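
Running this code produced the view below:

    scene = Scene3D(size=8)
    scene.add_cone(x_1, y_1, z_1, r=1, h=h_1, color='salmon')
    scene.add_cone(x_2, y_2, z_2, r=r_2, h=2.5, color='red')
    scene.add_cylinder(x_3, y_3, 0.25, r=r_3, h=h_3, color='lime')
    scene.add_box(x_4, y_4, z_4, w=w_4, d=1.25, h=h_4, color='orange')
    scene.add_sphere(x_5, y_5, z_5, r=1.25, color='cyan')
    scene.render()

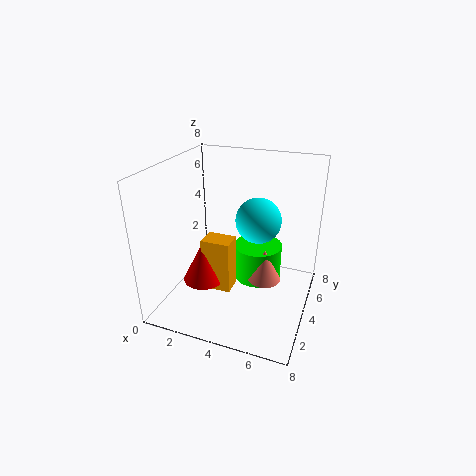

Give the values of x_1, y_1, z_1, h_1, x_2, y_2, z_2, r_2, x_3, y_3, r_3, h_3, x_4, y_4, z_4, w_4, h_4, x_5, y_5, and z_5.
x_1 = 5.25
y_1 = 5.25
z_1 = 0.75
h_1 = 2
x_2 = 1.75
y_2 = 4
z_2 = 0.75
r_2 = 1.25
x_3 = 4.5
y_3 = 6.25
r_3 = 1.5
h_3 = 2.25
x_4 = 1.75
y_4 = 3.75
z_4 = 0.25
w_4 = 1.75
h_4 = 3.25
x_5 = 5
y_5 = 4.5
z_5 = 5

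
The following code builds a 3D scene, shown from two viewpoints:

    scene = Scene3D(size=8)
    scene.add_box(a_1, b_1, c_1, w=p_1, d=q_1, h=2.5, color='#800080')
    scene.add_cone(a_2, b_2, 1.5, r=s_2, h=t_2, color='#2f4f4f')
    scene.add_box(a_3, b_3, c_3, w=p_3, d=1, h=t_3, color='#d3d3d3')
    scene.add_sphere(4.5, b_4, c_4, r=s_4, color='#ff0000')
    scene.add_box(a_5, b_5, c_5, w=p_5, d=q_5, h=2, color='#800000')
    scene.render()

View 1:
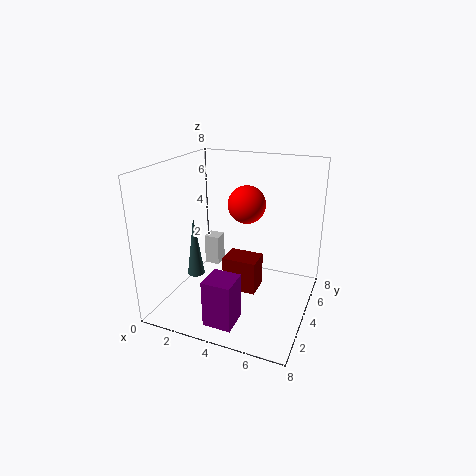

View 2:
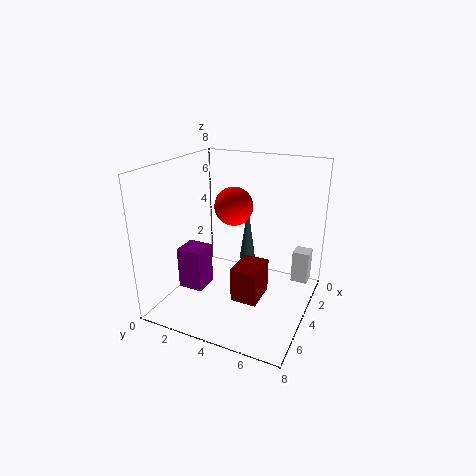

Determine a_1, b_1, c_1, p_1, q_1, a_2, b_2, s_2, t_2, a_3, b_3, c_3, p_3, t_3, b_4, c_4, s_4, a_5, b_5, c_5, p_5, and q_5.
a_1 = 3.5
b_1 = 0.5
c_1 = 0.5
p_1 = 1.5
q_1 = 1.5
a_2 = 1.5
b_2 = 3.5
s_2 = 0.5
t_2 = 3.5
a_3 = 0.5
b_3 = 6.5
c_3 = 0.5
p_3 = 1
t_3 = 2
b_4 = 4
c_4 = 6
s_4 = 1
a_5 = 3
b_5 = 4
c_5 = 0.5
p_5 = 2
q_5 = 1.5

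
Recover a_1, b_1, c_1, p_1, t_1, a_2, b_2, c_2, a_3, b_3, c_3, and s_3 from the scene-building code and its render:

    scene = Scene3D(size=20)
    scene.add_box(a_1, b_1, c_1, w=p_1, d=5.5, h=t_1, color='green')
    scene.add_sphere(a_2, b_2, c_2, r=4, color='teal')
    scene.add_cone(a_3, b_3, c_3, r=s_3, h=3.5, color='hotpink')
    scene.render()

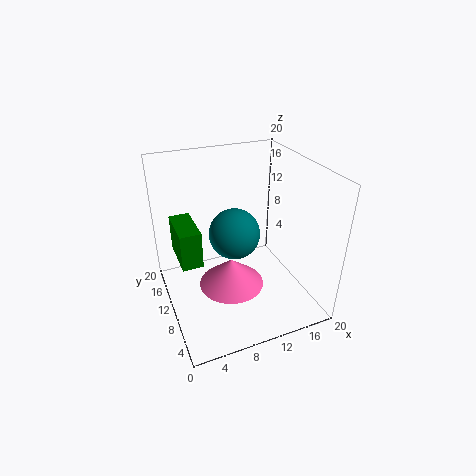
a_1 = 1, b_1 = 5, c_1 = 10.5, p_1 = 2.5, t_1 = 4.5, a_2 = 11.5, b_2 = 15, c_2 = 7.5, a_3 = 7, b_3 = 5, c_3 = 7, s_3 = 4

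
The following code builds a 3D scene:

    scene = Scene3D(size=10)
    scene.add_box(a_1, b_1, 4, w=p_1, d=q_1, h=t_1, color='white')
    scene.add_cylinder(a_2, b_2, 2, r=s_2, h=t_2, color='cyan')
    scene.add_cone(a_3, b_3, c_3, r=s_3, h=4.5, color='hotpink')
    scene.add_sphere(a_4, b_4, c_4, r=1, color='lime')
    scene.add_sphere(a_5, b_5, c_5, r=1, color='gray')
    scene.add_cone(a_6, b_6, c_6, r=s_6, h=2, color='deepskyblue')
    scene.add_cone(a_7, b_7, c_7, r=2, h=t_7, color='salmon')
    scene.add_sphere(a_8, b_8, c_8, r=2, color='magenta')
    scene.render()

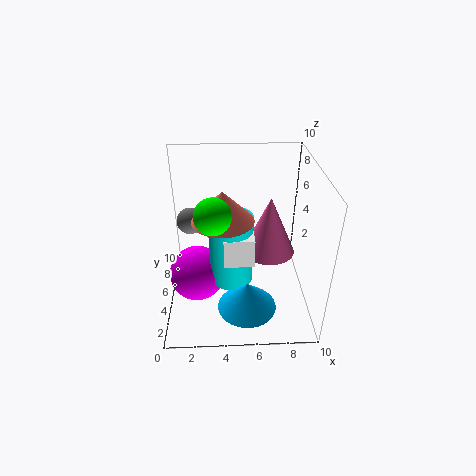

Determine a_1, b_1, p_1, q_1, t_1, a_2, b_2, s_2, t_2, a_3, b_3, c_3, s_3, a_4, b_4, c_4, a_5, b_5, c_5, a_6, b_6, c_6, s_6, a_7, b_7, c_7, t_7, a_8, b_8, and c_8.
a_1 = 4; b_1 = 3; p_1 = 2; q_1 = 2; t_1 = 2; a_2 = 4.5; b_2 = 4.5; s_2 = 1.5; t_2 = 5; a_3 = 7.5; b_3 = 7; c_3 = 2.5; s_3 = 2; a_4 = 3.5; b_4 = 1; c_4 = 9; a_5 = 1.5; b_5 = 7.5; c_5 = 5; a_6 = 5.5; b_6 = 2.5; c_6 = 1; s_6 = 2; a_7 = 4; b_7 = 4; c_7 = 7; t_7 = 2; a_8 = 2; b_8 = 5; c_8 = 2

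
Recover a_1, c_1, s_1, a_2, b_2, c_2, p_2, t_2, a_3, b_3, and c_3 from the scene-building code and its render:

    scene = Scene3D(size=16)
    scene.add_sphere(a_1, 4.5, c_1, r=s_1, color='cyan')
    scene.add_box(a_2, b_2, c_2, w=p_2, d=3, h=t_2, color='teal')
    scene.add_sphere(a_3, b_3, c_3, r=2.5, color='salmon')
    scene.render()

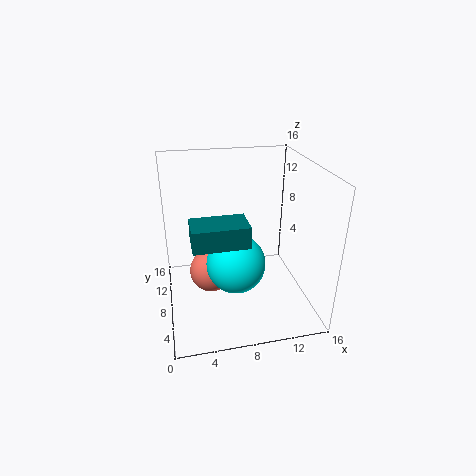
a_1 = 7, c_1 = 7, s_1 = 3, a_2 = 2.5, b_2 = 0.5, c_2 = 11, p_2 = 5, t_2 = 2, a_3 = 5, b_3 = 9, c_3 = 3.5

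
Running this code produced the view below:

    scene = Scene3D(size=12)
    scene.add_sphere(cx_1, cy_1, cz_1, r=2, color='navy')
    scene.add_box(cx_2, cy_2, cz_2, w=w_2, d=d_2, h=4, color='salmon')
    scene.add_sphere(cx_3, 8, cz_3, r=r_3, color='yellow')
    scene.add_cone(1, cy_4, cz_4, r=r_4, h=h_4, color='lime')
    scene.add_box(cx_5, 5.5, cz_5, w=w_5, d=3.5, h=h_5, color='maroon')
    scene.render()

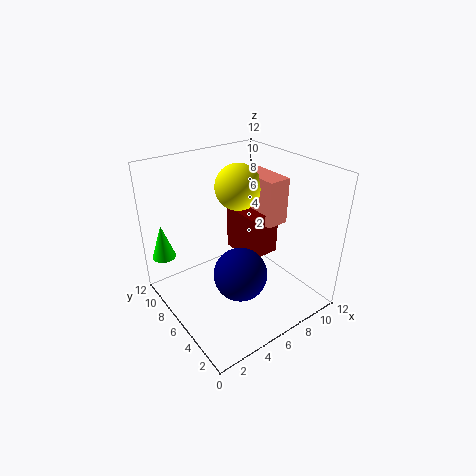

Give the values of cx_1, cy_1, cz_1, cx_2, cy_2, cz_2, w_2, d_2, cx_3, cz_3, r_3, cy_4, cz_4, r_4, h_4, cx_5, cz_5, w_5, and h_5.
cx_1 = 4, cy_1 = 3, cz_1 = 5, cx_2 = 8.5, cy_2 = 5, cz_2 = 6.5, w_2 = 2, d_2 = 4, cx_3 = 7.5, cz_3 = 9.5, r_3 = 2, cy_4 = 10, cz_4 = 4, r_4 = 1, h_4 = 3, cx_5 = 7, cz_5 = 3.5, w_5 = 3, h_5 = 4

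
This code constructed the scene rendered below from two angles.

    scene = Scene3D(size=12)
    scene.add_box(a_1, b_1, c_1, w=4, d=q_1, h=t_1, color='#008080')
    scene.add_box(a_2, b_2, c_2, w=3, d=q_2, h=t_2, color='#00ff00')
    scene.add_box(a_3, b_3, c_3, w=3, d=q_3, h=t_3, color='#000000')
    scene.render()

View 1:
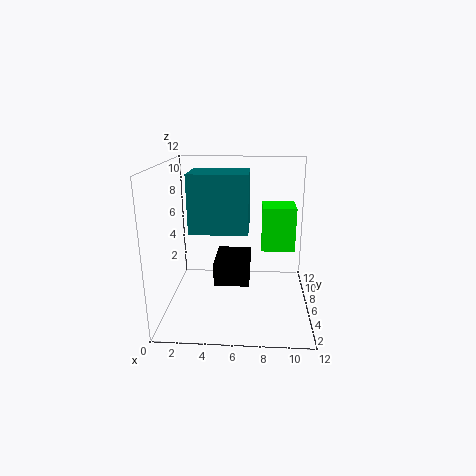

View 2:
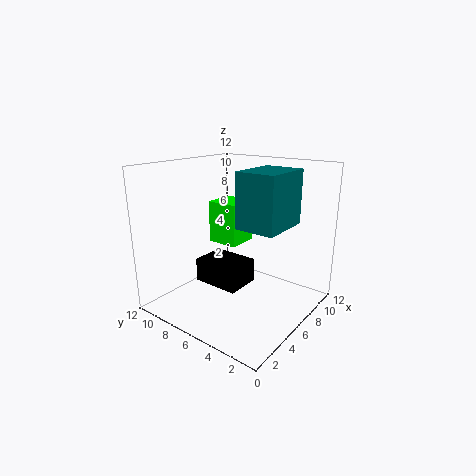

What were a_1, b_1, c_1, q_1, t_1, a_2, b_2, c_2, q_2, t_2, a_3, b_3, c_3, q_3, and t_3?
a_1 = 3
b_1 = 1
c_1 = 8
q_1 = 3
t_1 = 4
a_2 = 8
b_2 = 8
c_2 = 4
q_2 = 3
t_2 = 4
a_3 = 4
b_3 = 5
c_3 = 2
q_3 = 4
t_3 = 2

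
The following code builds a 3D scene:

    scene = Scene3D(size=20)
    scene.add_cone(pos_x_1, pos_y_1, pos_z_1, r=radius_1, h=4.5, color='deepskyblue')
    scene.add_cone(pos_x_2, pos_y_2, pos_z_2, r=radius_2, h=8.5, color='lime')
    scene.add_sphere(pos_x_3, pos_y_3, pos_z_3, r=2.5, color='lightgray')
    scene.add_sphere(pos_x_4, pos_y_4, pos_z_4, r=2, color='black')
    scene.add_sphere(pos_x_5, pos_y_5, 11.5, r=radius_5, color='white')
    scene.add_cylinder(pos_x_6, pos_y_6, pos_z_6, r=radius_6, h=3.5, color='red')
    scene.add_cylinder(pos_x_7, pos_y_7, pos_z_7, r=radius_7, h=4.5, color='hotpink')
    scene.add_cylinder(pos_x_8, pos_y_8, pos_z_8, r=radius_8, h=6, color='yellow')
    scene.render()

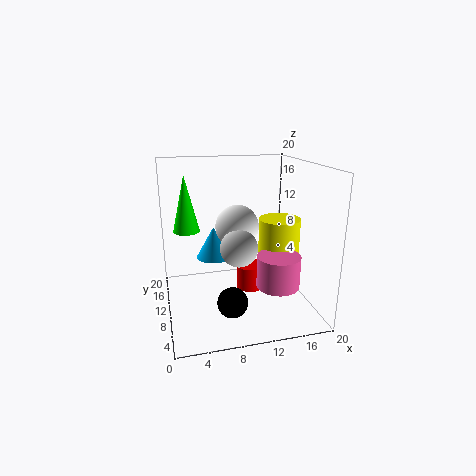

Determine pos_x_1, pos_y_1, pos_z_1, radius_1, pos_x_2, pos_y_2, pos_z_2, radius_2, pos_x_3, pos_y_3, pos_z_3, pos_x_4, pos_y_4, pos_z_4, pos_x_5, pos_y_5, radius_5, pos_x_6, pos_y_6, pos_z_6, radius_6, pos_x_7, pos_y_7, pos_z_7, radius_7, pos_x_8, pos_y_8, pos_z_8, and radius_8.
pos_x_1 = 7; pos_y_1 = 12.5; pos_z_1 = 6.5; radius_1 = 2.5; pos_x_2 = 3.5; pos_y_2 = 16; pos_z_2 = 9.5; radius_2 = 2; pos_x_3 = 9.5; pos_y_3 = 7.5; pos_z_3 = 9.5; pos_x_4 = 8; pos_y_4 = 5; pos_z_4 = 3; pos_x_5 = 10; pos_y_5 = 10.5; radius_5 = 3; pos_x_6 = 12; pos_y_6 = 10.5; pos_z_6 = 2; radius_6 = 2; pos_x_7 = 15; pos_y_7 = 7; pos_z_7 = 3.5; radius_7 = 3; pos_x_8 = 16.5; pos_y_8 = 11; pos_z_8 = 6; radius_8 = 3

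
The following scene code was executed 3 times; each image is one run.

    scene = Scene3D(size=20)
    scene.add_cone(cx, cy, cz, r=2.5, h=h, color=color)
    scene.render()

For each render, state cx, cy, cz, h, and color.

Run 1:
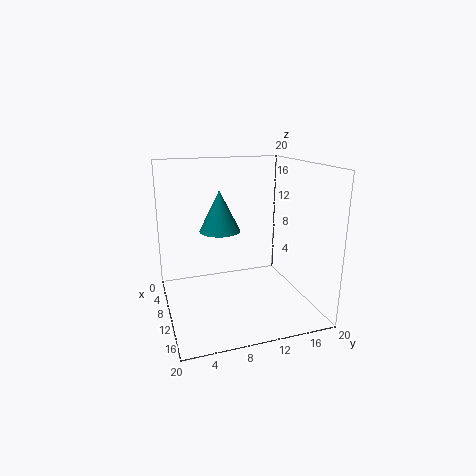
cx = 13.5; cy = 6.5; cz = 12.5; h = 5; color = 'teal'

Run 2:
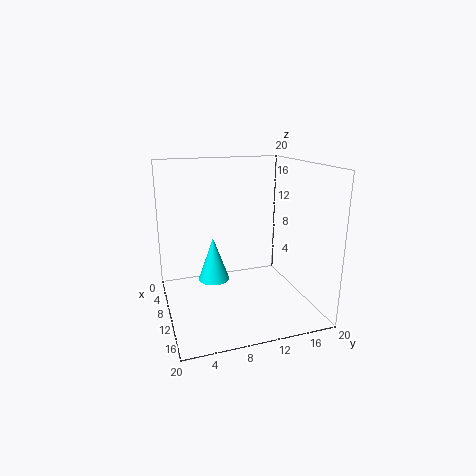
cx = 3.5; cy = 8; cz = 1; h = 7; color = 'cyan'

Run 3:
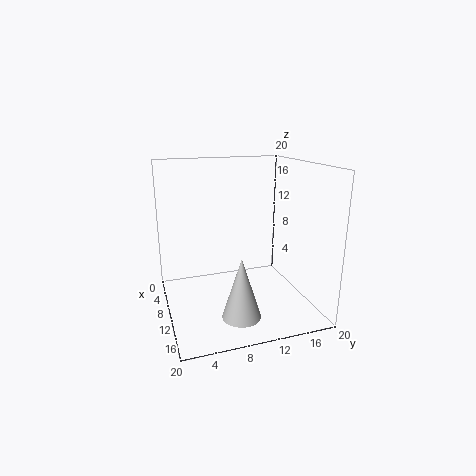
cx = 16; cy = 8.5; cz = 1.5; h = 8; color = 'lightgray'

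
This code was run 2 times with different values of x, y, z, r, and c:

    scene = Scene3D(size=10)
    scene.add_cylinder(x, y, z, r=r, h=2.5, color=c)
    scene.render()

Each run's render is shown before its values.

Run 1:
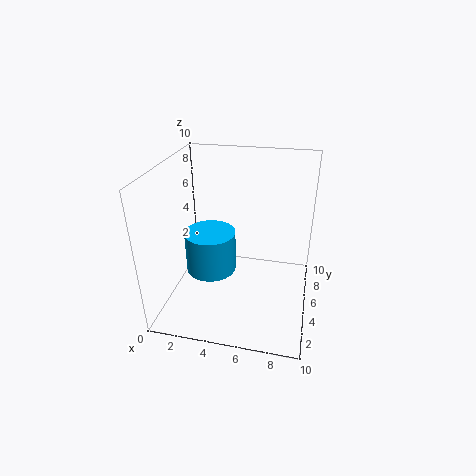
x = 4; y = 2; z = 4.5; r = 1.5; c = 'deepskyblue'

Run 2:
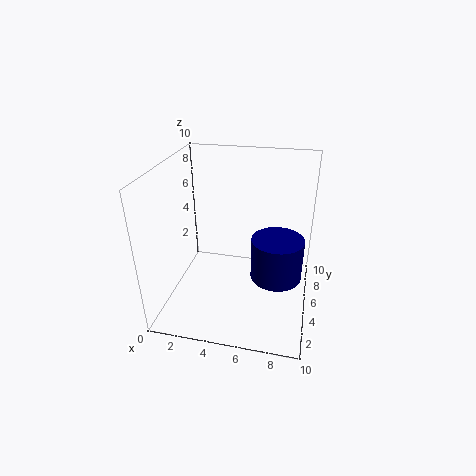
x = 8; y = 2; z = 4.5; r = 1.5; c = 'navy'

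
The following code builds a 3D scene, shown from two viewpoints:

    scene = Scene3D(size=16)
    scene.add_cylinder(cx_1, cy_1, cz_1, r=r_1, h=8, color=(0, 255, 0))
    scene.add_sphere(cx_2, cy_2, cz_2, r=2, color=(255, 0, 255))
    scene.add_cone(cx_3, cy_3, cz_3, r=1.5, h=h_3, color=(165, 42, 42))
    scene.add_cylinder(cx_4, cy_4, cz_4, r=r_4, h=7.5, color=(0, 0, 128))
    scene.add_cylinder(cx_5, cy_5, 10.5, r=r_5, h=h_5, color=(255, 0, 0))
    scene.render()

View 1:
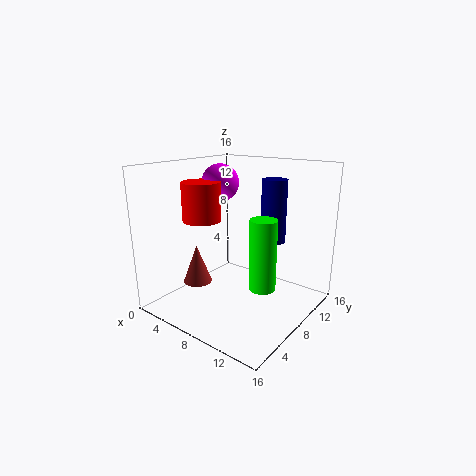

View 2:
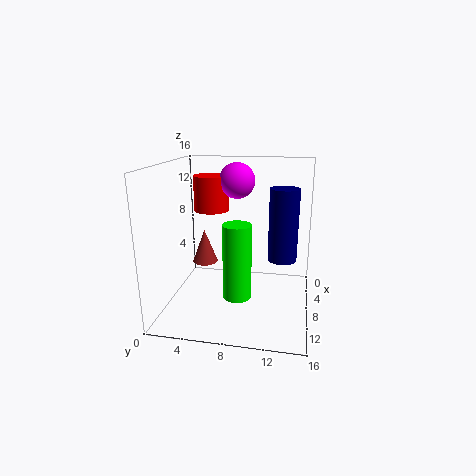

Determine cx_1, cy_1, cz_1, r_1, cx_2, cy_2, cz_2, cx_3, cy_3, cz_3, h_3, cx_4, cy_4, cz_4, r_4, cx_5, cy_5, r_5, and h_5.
cx_1 = 11
cy_1 = 8.5
cz_1 = 2.5
r_1 = 1.5
cx_2 = 6
cy_2 = 7.5
cz_2 = 14
cx_3 = 6
cy_3 = 3.5
cz_3 = 4
h_3 = 4
cx_4 = 9.5
cy_4 = 13
cz_4 = 6.5
r_4 = 1.5
cx_5 = 6
cy_5 = 4.5
r_5 = 2
h_5 = 4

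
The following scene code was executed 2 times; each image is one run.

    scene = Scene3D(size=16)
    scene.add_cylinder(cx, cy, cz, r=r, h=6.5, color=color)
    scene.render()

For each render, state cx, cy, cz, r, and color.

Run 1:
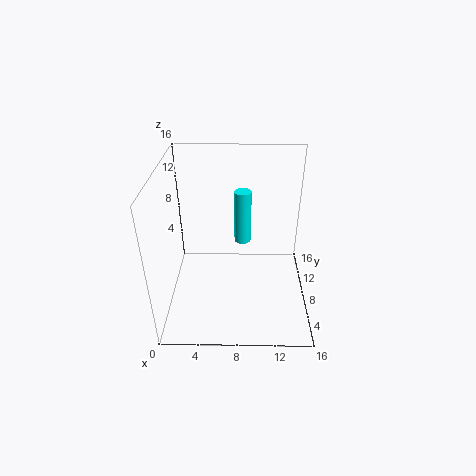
cx = 8.5, cy = 11.5, cz = 5.5, r = 1, color = 'cyan'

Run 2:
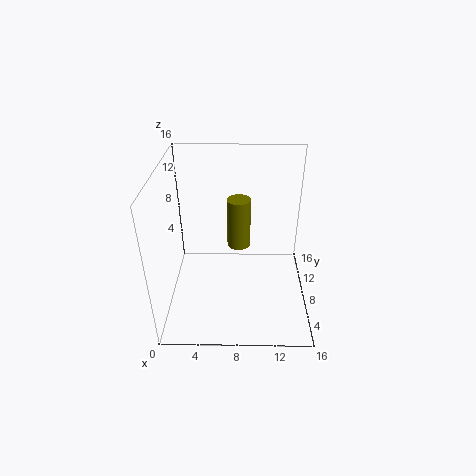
cx = 8, cy = 13.5, cz = 3.5, r = 1.5, color = 'olive'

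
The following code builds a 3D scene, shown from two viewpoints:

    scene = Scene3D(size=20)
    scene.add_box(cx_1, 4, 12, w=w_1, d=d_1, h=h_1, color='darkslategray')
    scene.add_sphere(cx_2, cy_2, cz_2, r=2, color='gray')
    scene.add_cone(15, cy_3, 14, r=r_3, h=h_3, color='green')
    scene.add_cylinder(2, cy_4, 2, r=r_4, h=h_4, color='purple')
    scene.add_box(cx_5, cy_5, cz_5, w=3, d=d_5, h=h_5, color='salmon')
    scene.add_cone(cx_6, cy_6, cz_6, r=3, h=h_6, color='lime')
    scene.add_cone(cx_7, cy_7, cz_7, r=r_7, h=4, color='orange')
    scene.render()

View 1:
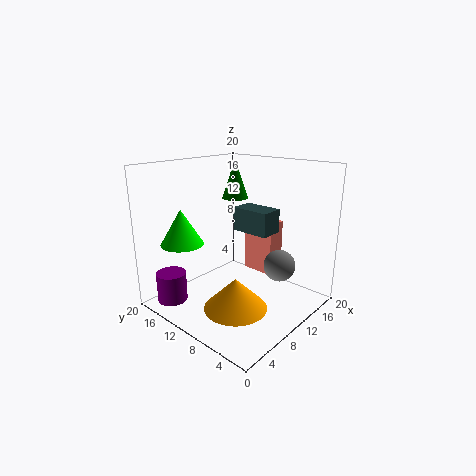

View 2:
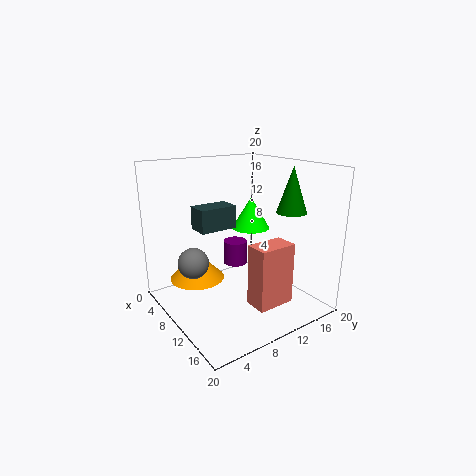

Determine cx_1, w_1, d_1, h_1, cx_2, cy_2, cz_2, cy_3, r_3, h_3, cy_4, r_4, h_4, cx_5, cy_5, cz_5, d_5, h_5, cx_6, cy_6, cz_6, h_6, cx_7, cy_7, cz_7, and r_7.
cx_1 = 8, w_1 = 3, d_1 = 5, h_1 = 3, cx_2 = 10, cy_2 = 3, cz_2 = 8, cy_3 = 15, r_3 = 2, h_3 = 6, cy_4 = 15, r_4 = 2, h_4 = 4, cx_5 = 15, cy_5 = 8, cz_5 = 3, d_5 = 5, h_5 = 8, cx_6 = 5, cy_6 = 16, cz_6 = 9, h_6 = 5, cx_7 = 5, cy_7 = 6, cz_7 = 3, r_7 = 4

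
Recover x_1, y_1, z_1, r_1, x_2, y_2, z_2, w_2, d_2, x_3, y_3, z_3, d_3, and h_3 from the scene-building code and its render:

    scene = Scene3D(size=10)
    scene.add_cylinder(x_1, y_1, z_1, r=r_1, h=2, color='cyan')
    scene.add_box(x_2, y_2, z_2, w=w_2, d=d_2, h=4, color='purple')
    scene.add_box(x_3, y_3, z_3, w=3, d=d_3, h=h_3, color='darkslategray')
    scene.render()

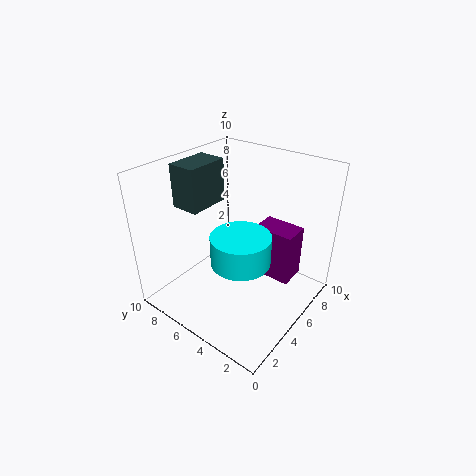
x_1 = 4
y_1 = 4
z_1 = 4
r_1 = 2
x_2 = 7
y_2 = 2
z_2 = 1
w_2 = 2
d_2 = 3
x_3 = 3
y_3 = 7
z_3 = 7
d_3 = 2
h_3 = 3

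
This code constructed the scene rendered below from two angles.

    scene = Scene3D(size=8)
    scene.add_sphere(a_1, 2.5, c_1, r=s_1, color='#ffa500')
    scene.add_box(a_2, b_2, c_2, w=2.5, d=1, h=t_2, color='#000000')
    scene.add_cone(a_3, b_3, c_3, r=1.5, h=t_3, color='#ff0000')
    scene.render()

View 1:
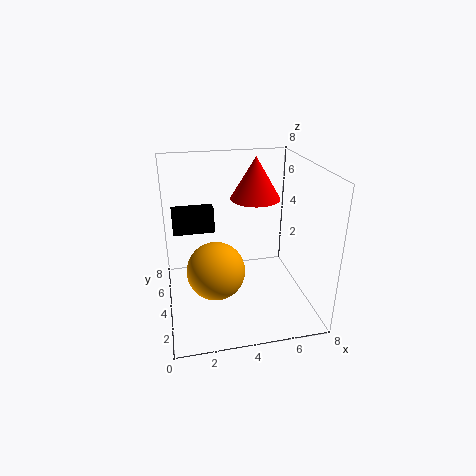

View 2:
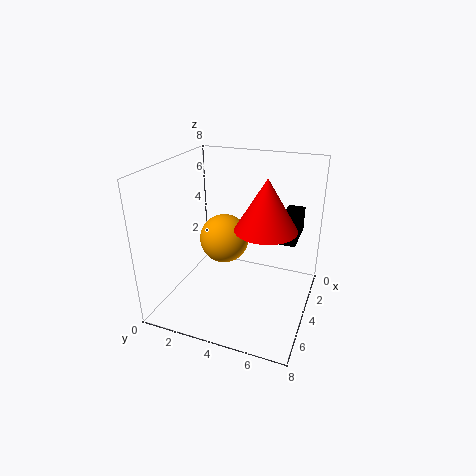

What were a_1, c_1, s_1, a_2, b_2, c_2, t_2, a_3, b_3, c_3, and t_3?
a_1 = 2.5; c_1 = 3; s_1 = 1.5; a_2 = 0.5; b_2 = 6; c_2 = 3.5; t_2 = 1.5; a_3 = 5.5; b_3 = 6; c_3 = 5.5; t_3 = 2.5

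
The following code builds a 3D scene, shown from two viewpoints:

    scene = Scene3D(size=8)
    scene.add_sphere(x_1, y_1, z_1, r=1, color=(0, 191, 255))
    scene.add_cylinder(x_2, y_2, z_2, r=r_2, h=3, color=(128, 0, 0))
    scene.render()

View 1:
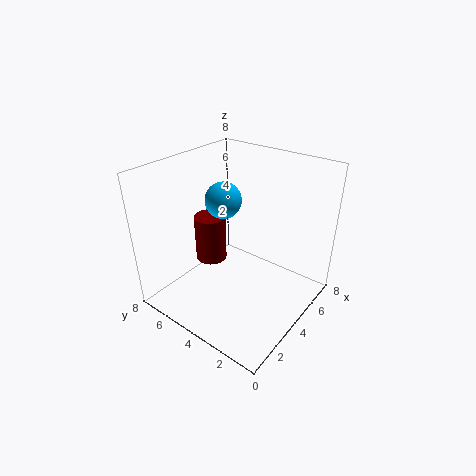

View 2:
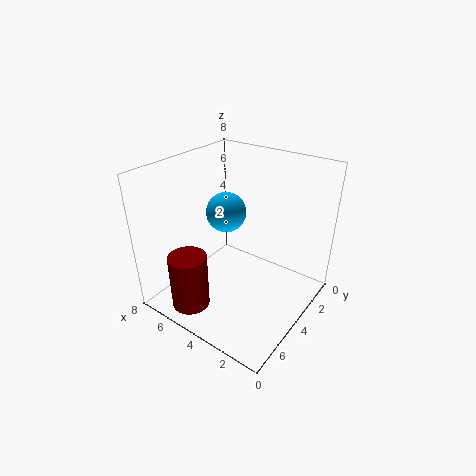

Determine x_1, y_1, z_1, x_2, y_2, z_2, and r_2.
x_1 = 4, y_1 = 5, z_1 = 6, x_2 = 5, y_2 = 7, z_2 = 1, r_2 = 1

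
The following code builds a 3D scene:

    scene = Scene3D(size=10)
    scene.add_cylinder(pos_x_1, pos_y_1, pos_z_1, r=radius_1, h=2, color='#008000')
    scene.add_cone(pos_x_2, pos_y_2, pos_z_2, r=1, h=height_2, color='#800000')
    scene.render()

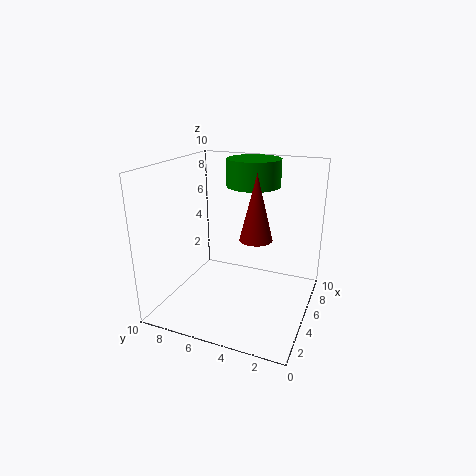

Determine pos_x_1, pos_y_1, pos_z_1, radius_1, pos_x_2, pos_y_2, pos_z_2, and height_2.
pos_x_1 = 8; pos_y_1 = 5; pos_z_1 = 8; radius_1 = 2; pos_x_2 = 3; pos_y_2 = 3; pos_z_2 = 6; height_2 = 4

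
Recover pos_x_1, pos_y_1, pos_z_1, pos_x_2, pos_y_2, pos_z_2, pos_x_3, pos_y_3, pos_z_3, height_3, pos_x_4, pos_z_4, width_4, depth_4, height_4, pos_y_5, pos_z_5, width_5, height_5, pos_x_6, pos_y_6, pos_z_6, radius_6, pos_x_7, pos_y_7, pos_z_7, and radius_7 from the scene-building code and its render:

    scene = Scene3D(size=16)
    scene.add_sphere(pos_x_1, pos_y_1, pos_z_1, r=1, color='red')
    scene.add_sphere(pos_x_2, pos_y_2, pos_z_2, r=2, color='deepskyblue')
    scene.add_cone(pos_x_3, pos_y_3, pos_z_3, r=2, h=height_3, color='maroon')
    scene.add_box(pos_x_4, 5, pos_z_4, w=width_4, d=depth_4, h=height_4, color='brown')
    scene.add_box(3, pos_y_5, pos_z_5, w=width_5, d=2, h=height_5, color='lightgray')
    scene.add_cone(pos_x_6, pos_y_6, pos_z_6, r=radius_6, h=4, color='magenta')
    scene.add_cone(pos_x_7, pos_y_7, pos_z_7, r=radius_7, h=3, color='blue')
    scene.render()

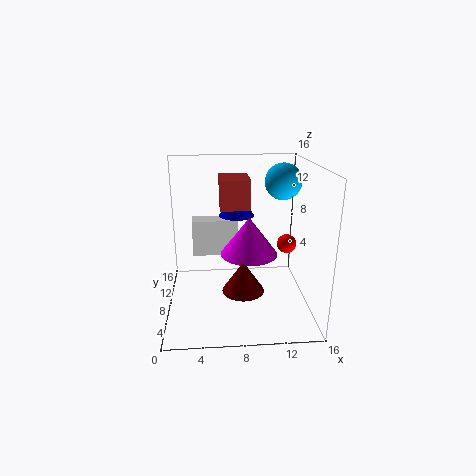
pos_x_1 = 13, pos_y_1 = 6, pos_z_1 = 8, pos_x_2 = 13, pos_y_2 = 9, pos_z_2 = 14, pos_x_3 = 8, pos_y_3 = 2, pos_z_3 = 5, height_3 = 3, pos_x_4 = 6, pos_z_4 = 12, width_4 = 3, depth_4 = 4, height_4 = 3, pos_y_5 = 8, pos_z_5 = 6, width_5 = 5, height_5 = 4, pos_x_6 = 9, pos_y_6 = 6, pos_z_6 = 7, radius_6 = 3, pos_x_7 = 8, pos_y_7 = 10, pos_z_7 = 10, radius_7 = 2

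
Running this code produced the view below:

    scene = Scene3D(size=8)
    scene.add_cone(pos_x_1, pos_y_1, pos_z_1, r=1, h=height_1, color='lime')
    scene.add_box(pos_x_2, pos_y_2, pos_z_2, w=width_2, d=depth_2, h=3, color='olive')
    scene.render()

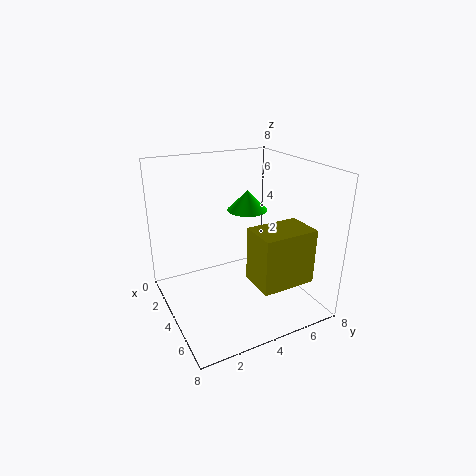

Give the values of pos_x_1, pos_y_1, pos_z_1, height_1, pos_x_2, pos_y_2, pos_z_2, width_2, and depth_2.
pos_x_1 = 5
pos_y_1 = 4
pos_z_1 = 6
height_1 = 1
pos_x_2 = 5
pos_y_2 = 4
pos_z_2 = 2
width_2 = 2
depth_2 = 3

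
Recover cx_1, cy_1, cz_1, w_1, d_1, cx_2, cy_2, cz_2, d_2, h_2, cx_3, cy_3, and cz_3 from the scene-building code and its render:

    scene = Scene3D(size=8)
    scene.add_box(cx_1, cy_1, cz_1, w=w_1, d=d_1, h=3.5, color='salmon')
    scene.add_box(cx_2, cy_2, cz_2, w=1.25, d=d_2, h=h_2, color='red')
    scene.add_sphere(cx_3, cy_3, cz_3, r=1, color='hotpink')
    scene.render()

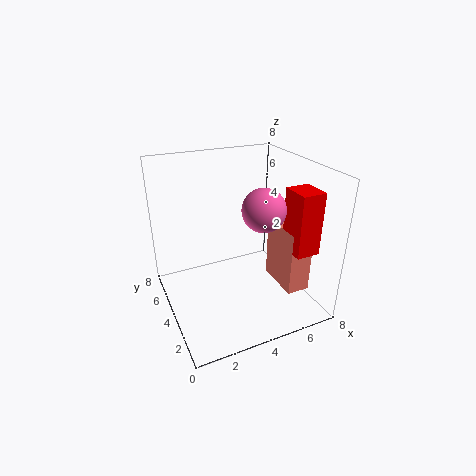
cx_1 = 5.75
cy_1 = 1.25
cz_1 = 1.5
w_1 = 1.25
d_1 = 2.5
cx_2 = 5.75
cy_2 = 0.75
cz_2 = 4
d_2 = 1.5
h_2 = 3.25
cx_3 = 4
cy_3 = 1.25
cz_3 = 6.75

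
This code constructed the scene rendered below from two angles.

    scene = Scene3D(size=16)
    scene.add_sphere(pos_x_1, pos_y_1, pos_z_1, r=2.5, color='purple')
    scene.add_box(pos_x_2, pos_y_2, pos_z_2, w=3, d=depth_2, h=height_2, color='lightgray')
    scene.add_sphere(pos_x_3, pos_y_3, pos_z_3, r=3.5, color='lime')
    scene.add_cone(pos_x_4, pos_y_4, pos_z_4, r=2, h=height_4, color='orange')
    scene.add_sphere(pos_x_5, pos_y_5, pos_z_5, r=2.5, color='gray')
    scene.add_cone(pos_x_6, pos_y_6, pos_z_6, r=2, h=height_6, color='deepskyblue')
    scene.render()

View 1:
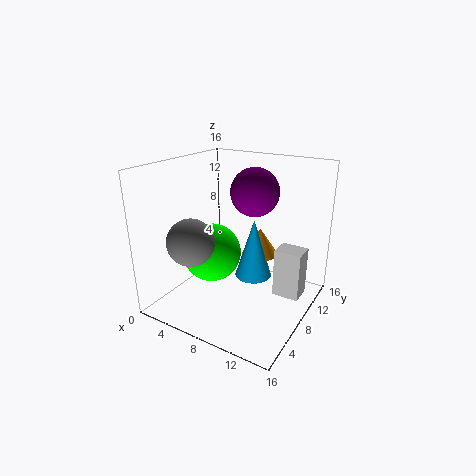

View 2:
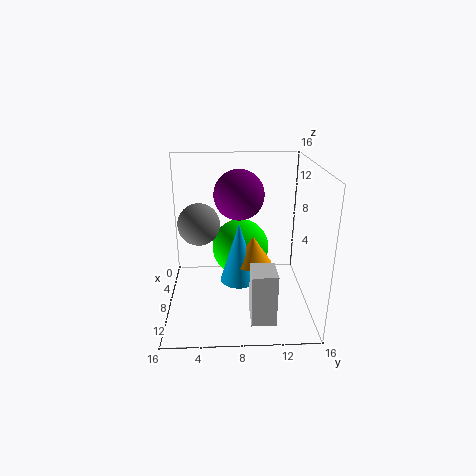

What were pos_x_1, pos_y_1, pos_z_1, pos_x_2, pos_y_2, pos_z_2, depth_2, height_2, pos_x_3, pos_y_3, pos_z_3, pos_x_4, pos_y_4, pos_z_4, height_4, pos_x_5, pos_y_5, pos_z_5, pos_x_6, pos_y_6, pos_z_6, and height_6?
pos_x_1 = 10
pos_y_1 = 8
pos_z_1 = 13.5
pos_x_2 = 12
pos_y_2 = 9
pos_z_2 = 1.5
depth_2 = 2.5
height_2 = 5.5
pos_x_3 = 4
pos_y_3 = 8.5
pos_z_3 = 5
pos_x_4 = 10
pos_y_4 = 9.5
pos_z_4 = 6
height_4 = 3
pos_x_5 = 5
pos_y_5 = 3.5
pos_z_5 = 8.5
pos_x_6 = 10
pos_y_6 = 8
pos_z_6 = 4
height_6 = 6.5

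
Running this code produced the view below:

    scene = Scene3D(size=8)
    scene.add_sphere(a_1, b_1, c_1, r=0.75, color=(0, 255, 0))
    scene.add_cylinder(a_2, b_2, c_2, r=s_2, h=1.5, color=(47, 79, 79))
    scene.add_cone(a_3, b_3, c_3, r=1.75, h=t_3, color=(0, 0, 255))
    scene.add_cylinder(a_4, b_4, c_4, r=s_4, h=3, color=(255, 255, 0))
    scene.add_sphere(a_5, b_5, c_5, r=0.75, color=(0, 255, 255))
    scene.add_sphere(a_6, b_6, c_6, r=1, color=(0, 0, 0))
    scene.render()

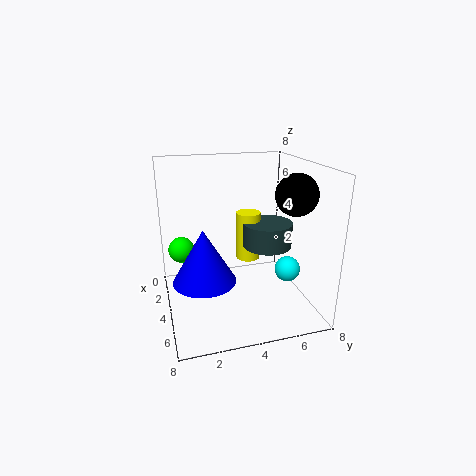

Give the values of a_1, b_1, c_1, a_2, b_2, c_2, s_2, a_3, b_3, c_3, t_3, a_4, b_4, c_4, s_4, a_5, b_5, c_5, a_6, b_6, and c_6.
a_1 = 2.5
b_1 = 1
c_1 = 3
a_2 = 2.75
b_2 = 6.25
c_2 = 2.75
s_2 = 1.5
a_3 = 4.25
b_3 = 2
c_3 = 1.75
t_3 = 3
a_4 = 2
b_4 = 5.25
c_4 = 1.75
s_4 = 0.75
a_5 = 4.25
b_5 = 7
c_5 = 1.75
a_6 = 6.75
b_6 = 6
c_6 = 7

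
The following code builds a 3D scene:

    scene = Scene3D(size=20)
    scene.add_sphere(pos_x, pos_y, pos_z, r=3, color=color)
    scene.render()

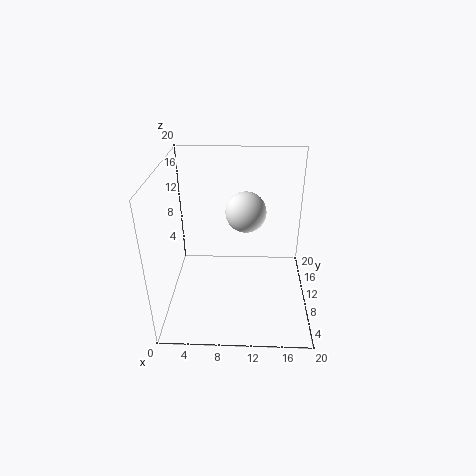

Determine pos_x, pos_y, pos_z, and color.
pos_x = 11, pos_y = 14, pos_z = 12, color = 'white'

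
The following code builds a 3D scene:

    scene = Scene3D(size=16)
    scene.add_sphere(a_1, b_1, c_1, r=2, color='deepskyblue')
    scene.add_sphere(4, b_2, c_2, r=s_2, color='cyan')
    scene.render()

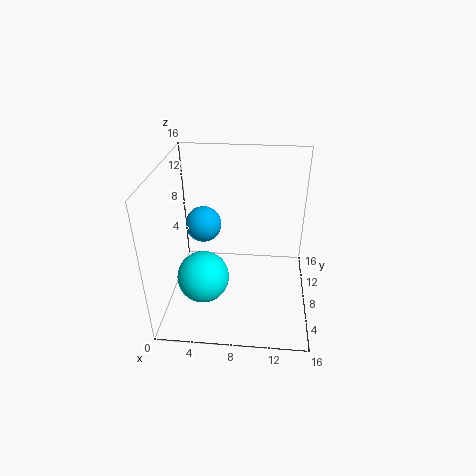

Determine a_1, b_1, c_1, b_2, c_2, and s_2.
a_1 = 4; b_1 = 9; c_1 = 9; b_2 = 7; c_2 = 3; s_2 = 3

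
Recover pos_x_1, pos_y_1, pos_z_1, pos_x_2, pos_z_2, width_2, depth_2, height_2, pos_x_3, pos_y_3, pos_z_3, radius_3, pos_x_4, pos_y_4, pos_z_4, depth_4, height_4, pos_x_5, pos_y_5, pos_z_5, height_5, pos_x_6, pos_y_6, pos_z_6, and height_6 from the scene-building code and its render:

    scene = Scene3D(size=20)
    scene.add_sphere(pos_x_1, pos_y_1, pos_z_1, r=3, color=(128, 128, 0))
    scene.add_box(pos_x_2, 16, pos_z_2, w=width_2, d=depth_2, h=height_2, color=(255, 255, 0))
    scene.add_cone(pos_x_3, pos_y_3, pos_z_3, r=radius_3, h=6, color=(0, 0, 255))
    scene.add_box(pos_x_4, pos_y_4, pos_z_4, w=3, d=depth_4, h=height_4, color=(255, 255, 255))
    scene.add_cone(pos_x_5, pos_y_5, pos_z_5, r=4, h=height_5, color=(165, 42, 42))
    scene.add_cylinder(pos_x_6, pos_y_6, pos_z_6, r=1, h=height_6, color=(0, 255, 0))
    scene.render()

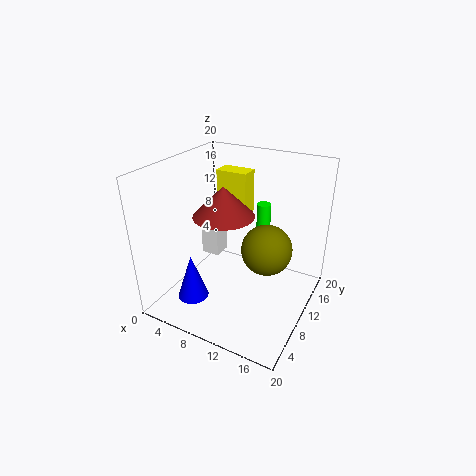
pos_x_1 = 16, pos_y_1 = 6, pos_z_1 = 12, pos_x_2 = 3, pos_z_2 = 9, width_2 = 5, depth_2 = 3, height_2 = 8, pos_x_3 = 7, pos_y_3 = 3, pos_z_3 = 4, radius_3 = 2, pos_x_4 = 1, pos_y_4 = 14, pos_z_4 = 3, depth_4 = 3, height_4 = 7, pos_x_5 = 9, pos_y_5 = 8, pos_z_5 = 14, height_5 = 4, pos_x_6 = 12, pos_y_6 = 14, pos_z_6 = 8, height_6 = 6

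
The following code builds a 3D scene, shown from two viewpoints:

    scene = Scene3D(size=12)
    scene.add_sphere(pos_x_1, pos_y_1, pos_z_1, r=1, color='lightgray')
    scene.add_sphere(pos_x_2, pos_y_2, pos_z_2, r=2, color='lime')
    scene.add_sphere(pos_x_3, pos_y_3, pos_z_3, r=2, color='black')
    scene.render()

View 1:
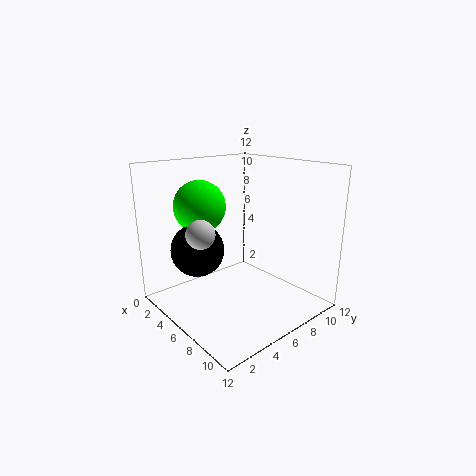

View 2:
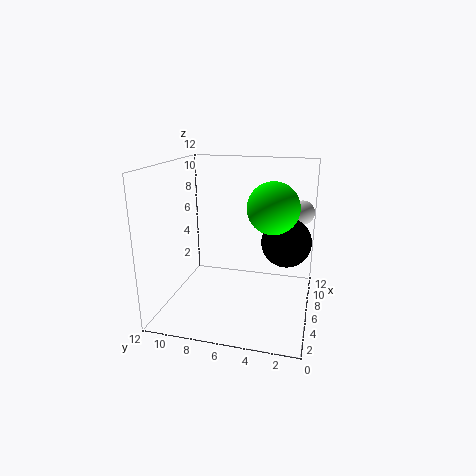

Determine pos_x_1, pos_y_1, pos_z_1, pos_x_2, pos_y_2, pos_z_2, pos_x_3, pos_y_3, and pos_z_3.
pos_x_1 = 8
pos_y_1 = 1
pos_z_1 = 8
pos_x_2 = 5
pos_y_2 = 3
pos_z_2 = 9
pos_x_3 = 6
pos_y_3 = 2
pos_z_3 = 6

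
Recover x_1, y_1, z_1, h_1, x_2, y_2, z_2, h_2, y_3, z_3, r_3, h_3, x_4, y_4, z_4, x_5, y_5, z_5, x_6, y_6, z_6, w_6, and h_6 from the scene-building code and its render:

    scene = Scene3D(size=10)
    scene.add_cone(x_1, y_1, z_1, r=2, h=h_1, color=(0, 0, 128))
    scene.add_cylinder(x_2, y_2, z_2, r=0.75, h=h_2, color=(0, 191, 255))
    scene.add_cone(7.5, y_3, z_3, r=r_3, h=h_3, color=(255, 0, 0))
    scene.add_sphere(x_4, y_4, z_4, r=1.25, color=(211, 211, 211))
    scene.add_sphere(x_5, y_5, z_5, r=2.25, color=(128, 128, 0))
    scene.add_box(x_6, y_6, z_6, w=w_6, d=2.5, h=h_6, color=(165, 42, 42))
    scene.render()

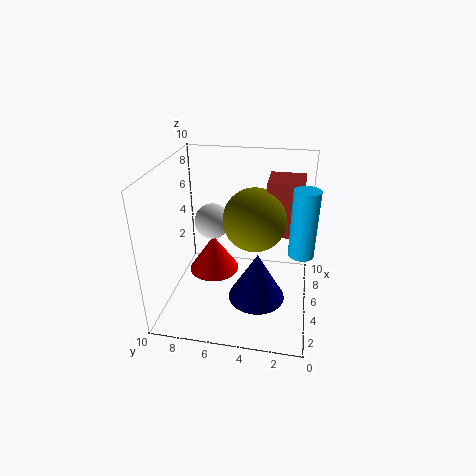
x_1 = 4.25; y_1 = 3.5; z_1 = 0.75; h_1 = 3.5; x_2 = 2.5; y_2 = 0.75; z_2 = 5.75; h_2 = 4; y_3 = 7.5; z_3 = 0.5; r_3 = 2; h_3 = 3; x_4 = 5.75; y_4 = 7; z_4 = 5.75; x_5 = 6; y_5 = 4; z_5 = 6; x_6 = 6; y_6 = 0.75; z_6 = 4.75; w_6 = 2.5; h_6 = 4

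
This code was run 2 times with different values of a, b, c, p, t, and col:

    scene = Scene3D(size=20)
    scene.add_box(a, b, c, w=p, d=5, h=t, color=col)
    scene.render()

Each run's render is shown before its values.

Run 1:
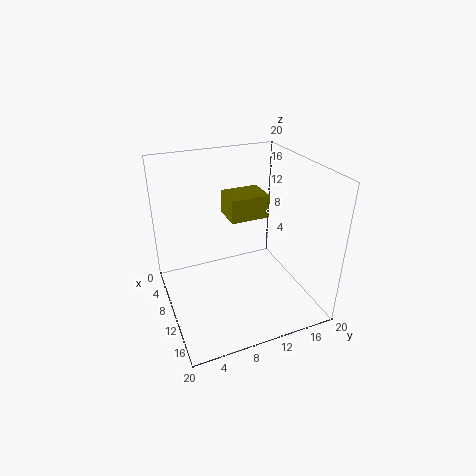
a = 9; b = 8; c = 14; p = 4; t = 3; col = 'olive'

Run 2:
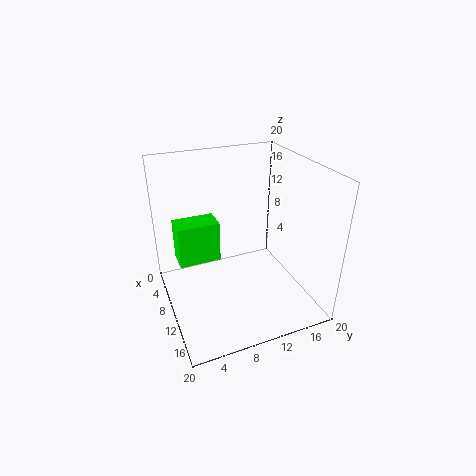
a = 11; b = 1; c = 10; p = 3; t = 5; col = 'lime'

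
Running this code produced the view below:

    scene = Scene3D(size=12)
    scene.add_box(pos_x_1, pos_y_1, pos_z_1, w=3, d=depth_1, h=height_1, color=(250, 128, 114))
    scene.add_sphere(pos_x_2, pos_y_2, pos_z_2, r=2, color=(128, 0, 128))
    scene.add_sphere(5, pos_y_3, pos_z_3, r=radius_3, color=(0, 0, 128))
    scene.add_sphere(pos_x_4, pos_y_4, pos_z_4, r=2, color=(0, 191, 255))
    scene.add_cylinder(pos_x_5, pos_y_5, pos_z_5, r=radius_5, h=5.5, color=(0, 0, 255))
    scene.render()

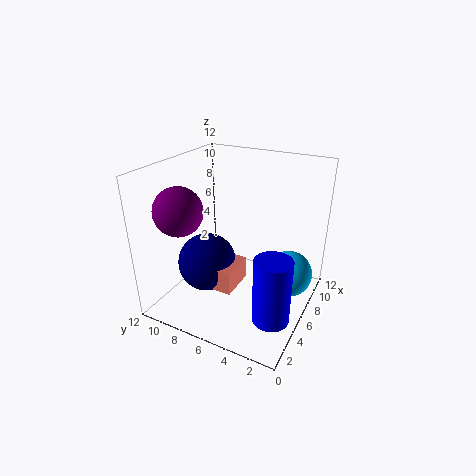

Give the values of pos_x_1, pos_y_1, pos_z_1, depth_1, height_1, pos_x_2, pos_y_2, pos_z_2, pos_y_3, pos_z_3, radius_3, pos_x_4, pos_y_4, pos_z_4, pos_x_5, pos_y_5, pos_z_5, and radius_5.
pos_x_1 = 3.5, pos_y_1 = 5.5, pos_z_1 = 2, depth_1 = 2, height_1 = 2, pos_x_2 = 3.5, pos_y_2 = 10, pos_z_2 = 8.5, pos_y_3 = 8.5, pos_z_3 = 3.5, radius_3 = 2.5, pos_x_4 = 8, pos_y_4 = 2, pos_z_4 = 2.5, pos_x_5 = 4, pos_y_5 = 2, pos_z_5 = 0.5, radius_5 = 1.5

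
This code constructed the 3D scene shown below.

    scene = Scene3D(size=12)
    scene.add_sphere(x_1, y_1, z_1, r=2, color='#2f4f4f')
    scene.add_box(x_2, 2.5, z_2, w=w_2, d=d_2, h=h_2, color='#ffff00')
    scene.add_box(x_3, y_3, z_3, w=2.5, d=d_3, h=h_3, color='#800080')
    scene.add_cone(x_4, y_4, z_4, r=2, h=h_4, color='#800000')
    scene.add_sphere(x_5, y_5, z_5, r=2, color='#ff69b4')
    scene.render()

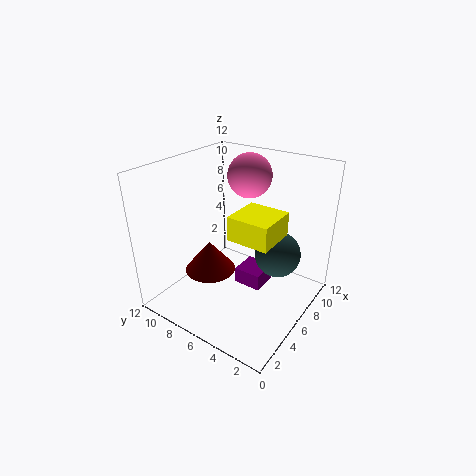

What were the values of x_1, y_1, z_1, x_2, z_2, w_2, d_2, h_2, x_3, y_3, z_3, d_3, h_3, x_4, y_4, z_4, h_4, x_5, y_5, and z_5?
x_1 = 8.5; y_1 = 3.5; z_1 = 4; x_2 = 4.5; z_2 = 6.5; w_2 = 3.5; d_2 = 3.5; h_2 = 2; x_3 = 7; y_3 = 4.5; z_3 = 0.5; d_3 = 2.5; h_3 = 1.5; x_4 = 3.5; y_4 = 7; z_4 = 4; h_4 = 2.5; x_5 = 10; y_5 = 7.5; z_5 = 10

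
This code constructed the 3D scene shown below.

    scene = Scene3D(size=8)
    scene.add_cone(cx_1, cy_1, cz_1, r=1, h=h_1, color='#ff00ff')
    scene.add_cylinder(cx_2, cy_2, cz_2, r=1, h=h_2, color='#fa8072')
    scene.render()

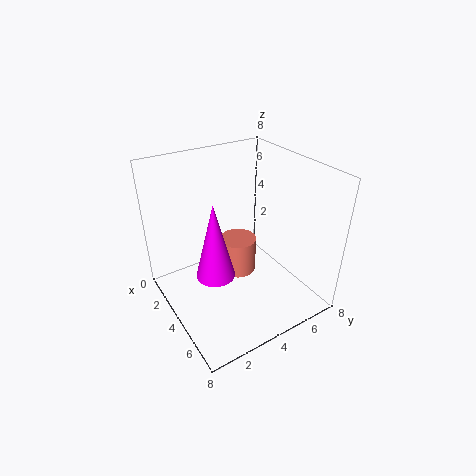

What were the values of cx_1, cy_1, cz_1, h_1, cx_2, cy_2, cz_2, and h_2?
cx_1 = 5; cy_1 = 2; cz_1 = 3; h_1 = 4; cx_2 = 4; cy_2 = 4; cz_2 = 2; h_2 = 2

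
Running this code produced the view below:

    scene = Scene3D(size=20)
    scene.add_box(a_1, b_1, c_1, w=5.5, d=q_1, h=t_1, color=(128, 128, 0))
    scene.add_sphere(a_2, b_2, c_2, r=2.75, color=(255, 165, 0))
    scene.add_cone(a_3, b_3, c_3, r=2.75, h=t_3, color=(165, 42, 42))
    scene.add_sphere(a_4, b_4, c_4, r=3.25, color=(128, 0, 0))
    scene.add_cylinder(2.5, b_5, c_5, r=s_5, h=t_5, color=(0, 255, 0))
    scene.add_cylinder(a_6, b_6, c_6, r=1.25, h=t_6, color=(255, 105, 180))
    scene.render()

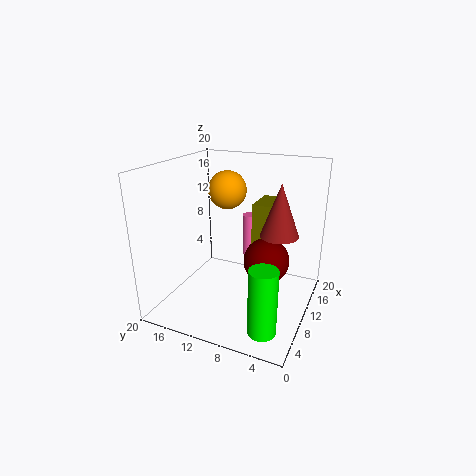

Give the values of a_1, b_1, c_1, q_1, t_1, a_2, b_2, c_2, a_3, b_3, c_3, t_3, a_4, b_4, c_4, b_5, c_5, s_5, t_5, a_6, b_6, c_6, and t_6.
a_1 = 13.75
b_1 = 6.5
c_1 = 7.5
q_1 = 3
t_1 = 6.25
a_2 = 13
b_2 = 13
c_2 = 15.75
a_3 = 13
b_3 = 5
c_3 = 10
t_3 = 7.5
a_4 = 11.5
b_4 = 6.25
c_4 = 6.5
b_5 = 3.5
c_5 = 1.75
s_5 = 1.75
t_5 = 8.5
a_6 = 18.25
b_6 = 11.5
c_6 = 3.75
t_6 = 6.75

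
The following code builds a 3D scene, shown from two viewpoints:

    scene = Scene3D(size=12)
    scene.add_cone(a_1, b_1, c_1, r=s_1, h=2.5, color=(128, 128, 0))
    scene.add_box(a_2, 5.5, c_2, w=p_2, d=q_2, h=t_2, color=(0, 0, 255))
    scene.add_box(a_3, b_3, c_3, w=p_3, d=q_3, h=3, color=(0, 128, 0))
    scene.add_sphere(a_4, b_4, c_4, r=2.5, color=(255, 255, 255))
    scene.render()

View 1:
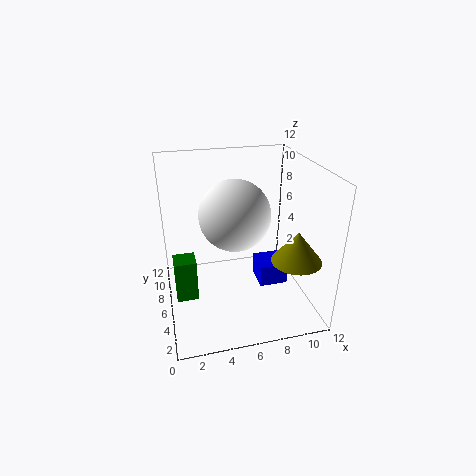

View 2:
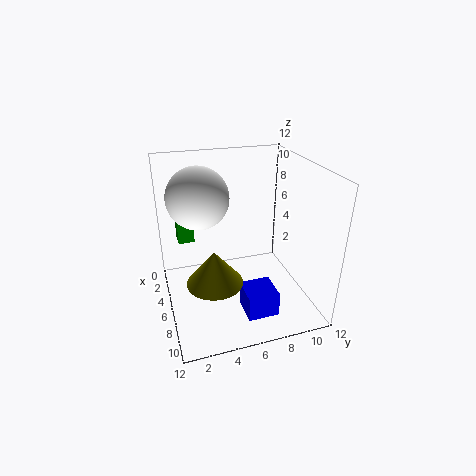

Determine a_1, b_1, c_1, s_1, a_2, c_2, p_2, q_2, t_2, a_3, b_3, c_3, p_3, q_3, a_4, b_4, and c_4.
a_1 = 10
b_1 = 3
c_1 = 5
s_1 = 2
a_2 = 8
c_2 = 1
p_2 = 2.5
q_2 = 2.5
t_2 = 2
a_3 = 0.5
b_3 = 1.5
c_3 = 4
p_3 = 1.5
q_3 = 1.5
a_4 = 5
b_4 = 3
c_4 = 9.5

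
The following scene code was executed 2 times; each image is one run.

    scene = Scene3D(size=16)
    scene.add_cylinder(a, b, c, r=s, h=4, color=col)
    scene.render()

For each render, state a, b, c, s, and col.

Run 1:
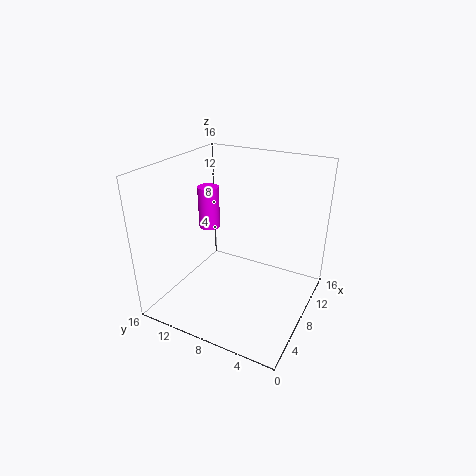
a = 4; b = 9; c = 11; s = 1; col = 'magenta'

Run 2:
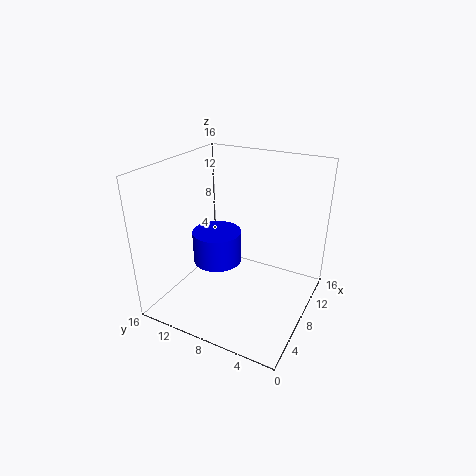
a = 10; b = 12; c = 3; s = 3; col = 'blue'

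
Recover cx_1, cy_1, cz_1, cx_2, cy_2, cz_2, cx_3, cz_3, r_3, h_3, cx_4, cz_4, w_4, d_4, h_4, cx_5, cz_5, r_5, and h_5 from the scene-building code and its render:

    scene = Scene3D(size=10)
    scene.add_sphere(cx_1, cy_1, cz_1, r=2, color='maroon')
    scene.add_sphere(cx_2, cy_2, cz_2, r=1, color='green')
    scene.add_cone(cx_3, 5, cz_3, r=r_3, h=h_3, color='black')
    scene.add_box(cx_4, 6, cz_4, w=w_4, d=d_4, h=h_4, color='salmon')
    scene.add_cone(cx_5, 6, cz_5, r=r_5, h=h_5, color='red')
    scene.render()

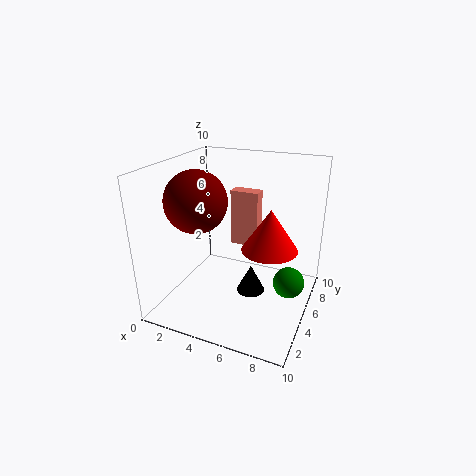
cx_1 = 3; cy_1 = 3; cz_1 = 8; cx_2 = 9; cy_2 = 4; cz_2 = 3; cx_3 = 6; cz_3 = 1; r_3 = 1; h_3 = 2; cx_4 = 4; cz_4 = 4; w_4 = 2; d_4 = 1; h_4 = 4; cx_5 = 7; cz_5 = 4; r_5 = 2; h_5 = 3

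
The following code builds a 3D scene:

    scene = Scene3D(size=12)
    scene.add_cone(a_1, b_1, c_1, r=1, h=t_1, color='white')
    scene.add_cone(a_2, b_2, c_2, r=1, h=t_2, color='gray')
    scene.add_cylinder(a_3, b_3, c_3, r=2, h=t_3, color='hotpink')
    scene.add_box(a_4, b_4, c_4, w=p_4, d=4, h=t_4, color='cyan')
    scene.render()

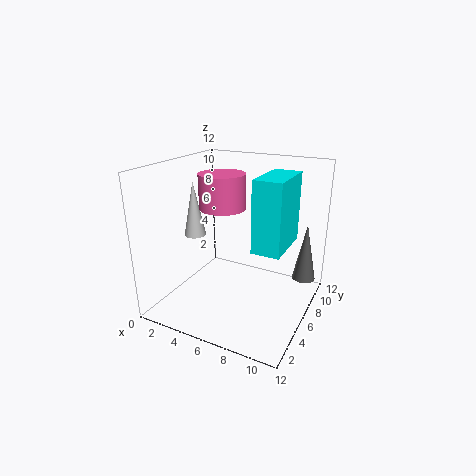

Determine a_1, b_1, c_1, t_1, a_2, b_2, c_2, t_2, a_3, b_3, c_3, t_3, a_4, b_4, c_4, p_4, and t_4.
a_1 = 1; b_1 = 7; c_1 = 5; t_1 = 5; a_2 = 11; b_2 = 9; c_2 = 2; t_2 = 5; a_3 = 4; b_3 = 7; c_3 = 8; t_3 = 3; a_4 = 9; b_4 = 2; c_4 = 7; p_4 = 2; t_4 = 5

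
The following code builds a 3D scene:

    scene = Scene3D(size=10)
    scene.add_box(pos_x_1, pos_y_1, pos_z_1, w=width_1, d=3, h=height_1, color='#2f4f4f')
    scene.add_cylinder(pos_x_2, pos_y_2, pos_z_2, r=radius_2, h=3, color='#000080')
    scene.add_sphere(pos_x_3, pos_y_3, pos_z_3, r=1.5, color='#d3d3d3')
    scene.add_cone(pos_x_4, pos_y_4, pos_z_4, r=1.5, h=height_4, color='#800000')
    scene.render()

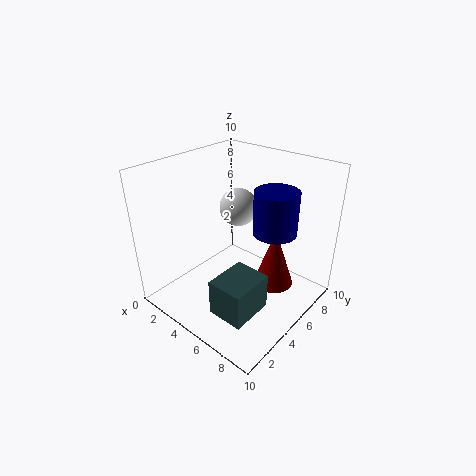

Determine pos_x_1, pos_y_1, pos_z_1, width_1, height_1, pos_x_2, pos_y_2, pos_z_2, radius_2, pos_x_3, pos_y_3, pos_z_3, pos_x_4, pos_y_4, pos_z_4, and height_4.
pos_x_1 = 5.5; pos_y_1 = 1.5; pos_z_1 = 1; width_1 = 2.5; height_1 = 2.5; pos_x_2 = 7; pos_y_2 = 6.5; pos_z_2 = 5.5; radius_2 = 1.5; pos_x_3 = 2.5; pos_y_3 = 8; pos_z_3 = 5.5; pos_x_4 = 6.5; pos_y_4 = 7.5; pos_z_4 = 0.5; height_4 = 4.5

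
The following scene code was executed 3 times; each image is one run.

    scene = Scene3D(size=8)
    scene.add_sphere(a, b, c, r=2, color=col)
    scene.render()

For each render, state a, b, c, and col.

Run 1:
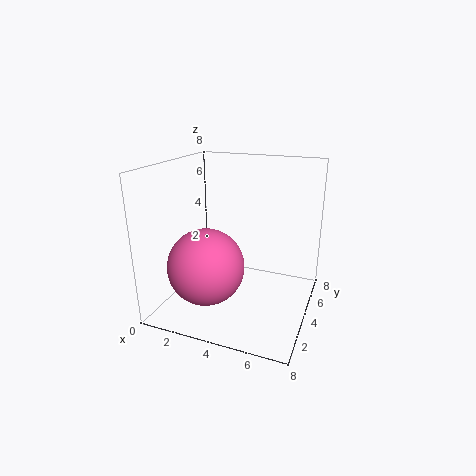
a = 3; b = 2; c = 3; col = 'hotpink'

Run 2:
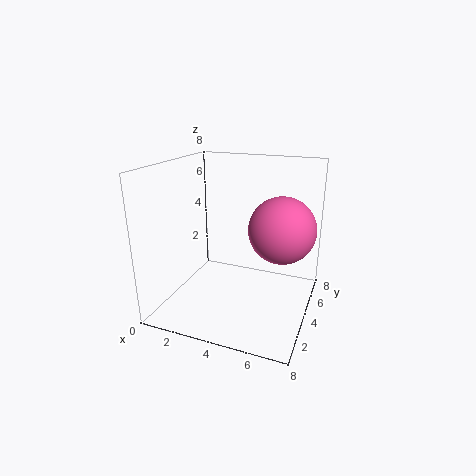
a = 6; b = 6; c = 4; col = 'hotpink'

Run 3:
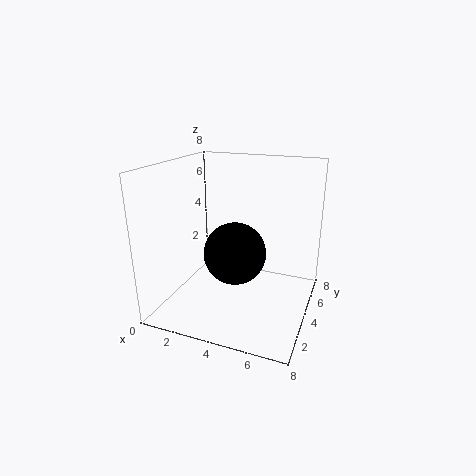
a = 3; b = 6; c = 2; col = 'black'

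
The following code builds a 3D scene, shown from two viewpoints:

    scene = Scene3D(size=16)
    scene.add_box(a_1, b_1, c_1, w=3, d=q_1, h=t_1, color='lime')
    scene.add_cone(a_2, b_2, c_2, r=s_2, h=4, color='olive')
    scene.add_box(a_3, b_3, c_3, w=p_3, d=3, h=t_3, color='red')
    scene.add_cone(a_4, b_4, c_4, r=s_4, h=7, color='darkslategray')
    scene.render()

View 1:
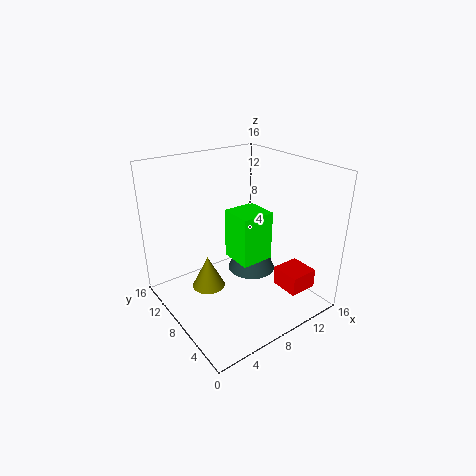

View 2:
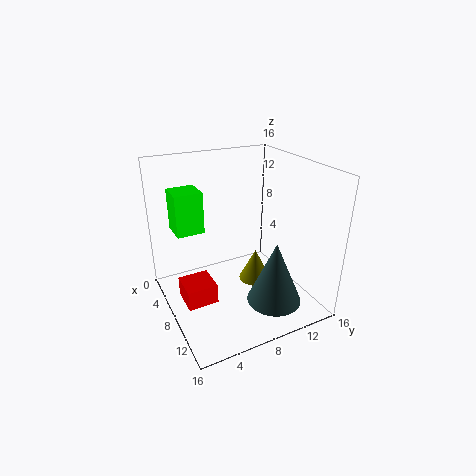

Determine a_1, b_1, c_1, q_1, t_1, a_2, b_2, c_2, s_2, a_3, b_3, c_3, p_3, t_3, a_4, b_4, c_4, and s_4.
a_1 = 4; b_1 = 1.5; c_1 = 9; q_1 = 3; t_1 = 4.5; a_2 = 6; b_2 = 11.5; c_2 = 0.5; s_2 = 2; a_3 = 9.5; b_3 = 0.5; c_3 = 4; p_3 = 3; t_3 = 2; a_4 = 12; b_4 = 10.5; c_4 = 1.5; s_4 = 3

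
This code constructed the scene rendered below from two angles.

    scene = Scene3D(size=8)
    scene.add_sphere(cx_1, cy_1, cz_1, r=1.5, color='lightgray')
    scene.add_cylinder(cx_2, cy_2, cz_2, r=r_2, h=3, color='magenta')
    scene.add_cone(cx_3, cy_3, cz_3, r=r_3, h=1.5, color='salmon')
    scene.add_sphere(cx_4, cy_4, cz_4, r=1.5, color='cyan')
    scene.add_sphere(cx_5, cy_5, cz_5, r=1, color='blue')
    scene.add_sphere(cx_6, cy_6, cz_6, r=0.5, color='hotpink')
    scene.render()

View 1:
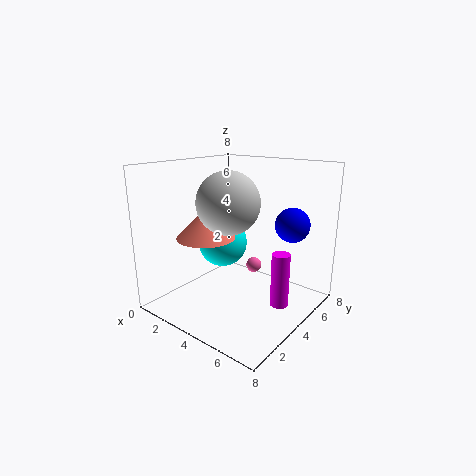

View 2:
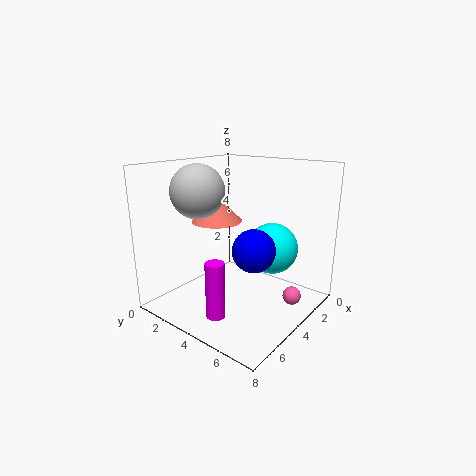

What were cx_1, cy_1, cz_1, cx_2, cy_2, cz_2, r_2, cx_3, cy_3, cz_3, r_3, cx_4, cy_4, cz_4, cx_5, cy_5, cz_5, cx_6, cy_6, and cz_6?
cx_1 = 5
cy_1 = 2
cz_1 = 6.5
cx_2 = 6.5
cy_2 = 4.5
cz_2 = 0.5
r_2 = 0.5
cx_3 = 3.5
cy_3 = 2
cz_3 = 4.5
r_3 = 1.5
cx_4 = 2
cy_4 = 5
cz_4 = 3
cx_5 = 6
cy_5 = 6.5
cz_5 = 4.5
cx_6 = 3
cy_6 = 7
cz_6 = 1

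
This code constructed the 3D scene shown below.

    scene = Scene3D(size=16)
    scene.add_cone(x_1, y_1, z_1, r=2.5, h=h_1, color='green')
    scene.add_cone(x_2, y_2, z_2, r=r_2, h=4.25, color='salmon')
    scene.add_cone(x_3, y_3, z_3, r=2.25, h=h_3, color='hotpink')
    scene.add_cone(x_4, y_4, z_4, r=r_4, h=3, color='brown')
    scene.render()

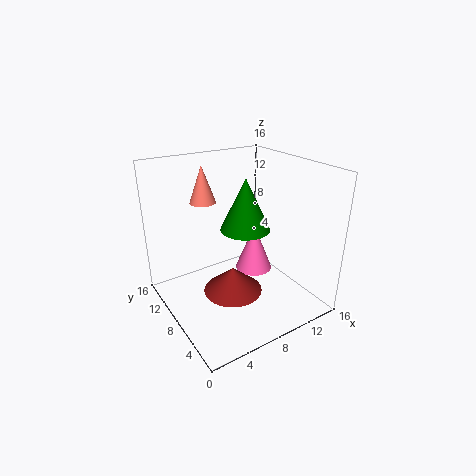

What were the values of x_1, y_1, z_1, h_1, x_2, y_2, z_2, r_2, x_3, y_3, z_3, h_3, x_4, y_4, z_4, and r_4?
x_1 = 7.25, y_1 = 5.5, z_1 = 10.25, h_1 = 5.25, x_2 = 6, y_2 = 12.25, z_2 = 11.25, r_2 = 1.5, x_3 = 11.5, y_3 = 9.75, z_3 = 2.25, h_3 = 5.75, x_4 = 7.75, y_4 = 8.75, z_4 = 0.75, r_4 = 3.5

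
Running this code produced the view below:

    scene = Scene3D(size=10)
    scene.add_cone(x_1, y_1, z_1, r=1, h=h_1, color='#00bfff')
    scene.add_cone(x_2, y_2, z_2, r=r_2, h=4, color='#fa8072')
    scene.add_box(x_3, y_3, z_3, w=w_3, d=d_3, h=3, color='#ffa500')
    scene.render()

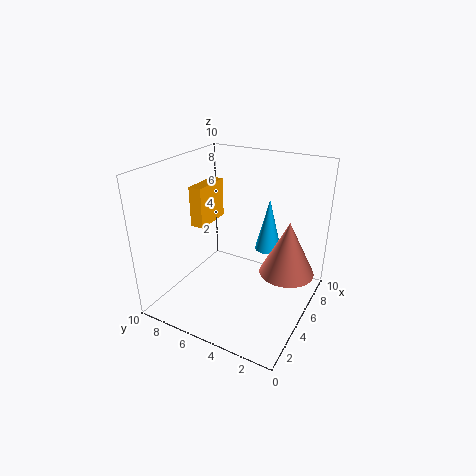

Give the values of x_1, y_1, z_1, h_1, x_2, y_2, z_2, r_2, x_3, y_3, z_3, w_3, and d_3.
x_1 = 8, y_1 = 4, z_1 = 3, h_1 = 4, x_2 = 7, y_2 = 2, z_2 = 2, r_2 = 2, x_3 = 5, y_3 = 8, z_3 = 5, w_3 = 3, d_3 = 1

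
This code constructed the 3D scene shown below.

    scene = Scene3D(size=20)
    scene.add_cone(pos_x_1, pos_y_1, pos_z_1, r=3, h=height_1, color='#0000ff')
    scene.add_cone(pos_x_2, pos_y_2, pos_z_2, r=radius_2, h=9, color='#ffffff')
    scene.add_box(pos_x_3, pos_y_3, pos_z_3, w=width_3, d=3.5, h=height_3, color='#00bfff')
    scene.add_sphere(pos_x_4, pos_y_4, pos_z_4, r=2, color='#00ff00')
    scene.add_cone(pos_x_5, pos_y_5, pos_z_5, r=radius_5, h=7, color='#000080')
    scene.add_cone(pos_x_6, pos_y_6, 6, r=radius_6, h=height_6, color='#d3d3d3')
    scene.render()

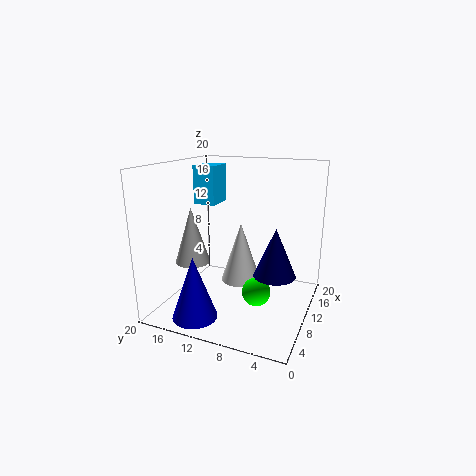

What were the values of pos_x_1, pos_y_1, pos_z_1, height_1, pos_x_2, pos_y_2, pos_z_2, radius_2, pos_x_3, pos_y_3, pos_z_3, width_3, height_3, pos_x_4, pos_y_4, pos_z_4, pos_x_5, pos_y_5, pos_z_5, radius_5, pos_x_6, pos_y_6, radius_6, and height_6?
pos_x_1 = 3.5, pos_y_1 = 13.5, pos_z_1 = 0.5, height_1 = 8.5, pos_x_2 = 13.5, pos_y_2 = 11, pos_z_2 = 2, radius_2 = 3, pos_x_3 = 14.5, pos_y_3 = 16, pos_z_3 = 13, width_3 = 4.5, height_3 = 6, pos_x_4 = 9.5, pos_y_4 = 7, pos_z_4 = 2.5, pos_x_5 = 11.5, pos_y_5 = 5, pos_z_5 = 4.5, radius_5 = 3, pos_x_6 = 8.5, pos_y_6 = 16.5, radius_6 = 2.5, height_6 = 8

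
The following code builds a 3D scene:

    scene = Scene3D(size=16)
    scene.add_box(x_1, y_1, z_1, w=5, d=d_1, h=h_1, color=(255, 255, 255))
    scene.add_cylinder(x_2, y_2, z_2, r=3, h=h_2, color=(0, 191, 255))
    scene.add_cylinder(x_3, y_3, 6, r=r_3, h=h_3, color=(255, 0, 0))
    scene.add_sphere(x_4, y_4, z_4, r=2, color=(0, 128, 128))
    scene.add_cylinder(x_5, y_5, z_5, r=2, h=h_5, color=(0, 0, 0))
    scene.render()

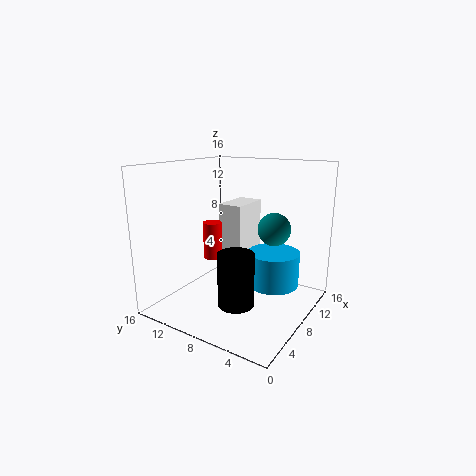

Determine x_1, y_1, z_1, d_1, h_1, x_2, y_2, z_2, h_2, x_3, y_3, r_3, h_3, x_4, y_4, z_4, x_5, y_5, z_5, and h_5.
x_1 = 10, y_1 = 9, z_1 = 4, d_1 = 3, h_1 = 7, x_2 = 11, y_2 = 5, z_2 = 2, h_2 = 4, x_3 = 6, y_3 = 10, r_3 = 1, h_3 = 4, x_4 = 13, y_4 = 6, z_4 = 8, x_5 = 6, y_5 = 7, z_5 = 1, h_5 = 6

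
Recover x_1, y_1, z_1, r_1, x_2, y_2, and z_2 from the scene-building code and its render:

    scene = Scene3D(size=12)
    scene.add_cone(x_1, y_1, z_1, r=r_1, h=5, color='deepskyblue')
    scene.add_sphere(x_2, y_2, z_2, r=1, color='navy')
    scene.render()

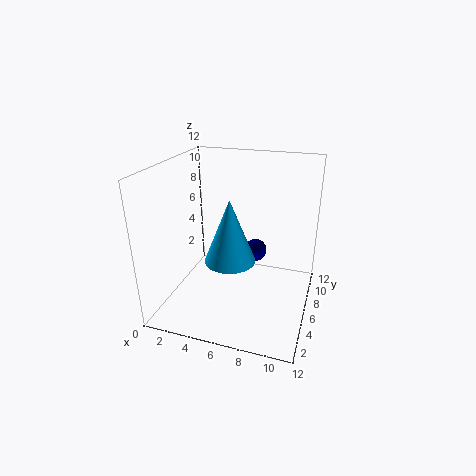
x_1 = 6, y_1 = 4, z_1 = 5, r_1 = 2, x_2 = 7, y_2 = 8, z_2 = 4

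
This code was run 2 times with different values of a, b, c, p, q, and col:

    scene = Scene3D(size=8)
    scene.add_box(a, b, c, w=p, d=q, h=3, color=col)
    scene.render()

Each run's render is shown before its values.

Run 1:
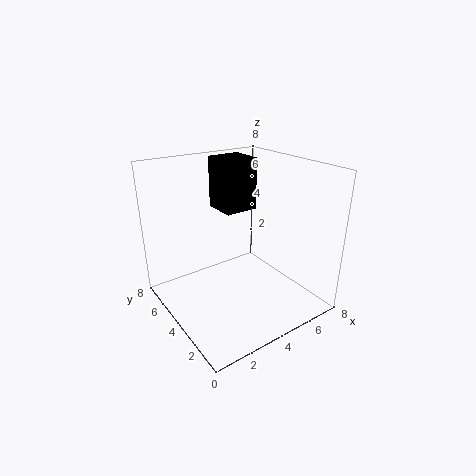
a = 4, b = 5, c = 5, p = 2, q = 2, col = 'black'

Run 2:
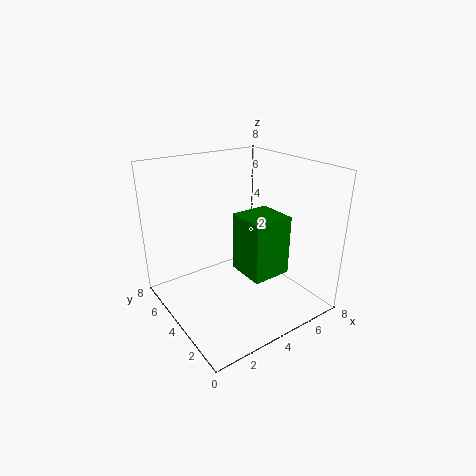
a = 3, b = 1, c = 3, p = 2, q = 2, col = 'green'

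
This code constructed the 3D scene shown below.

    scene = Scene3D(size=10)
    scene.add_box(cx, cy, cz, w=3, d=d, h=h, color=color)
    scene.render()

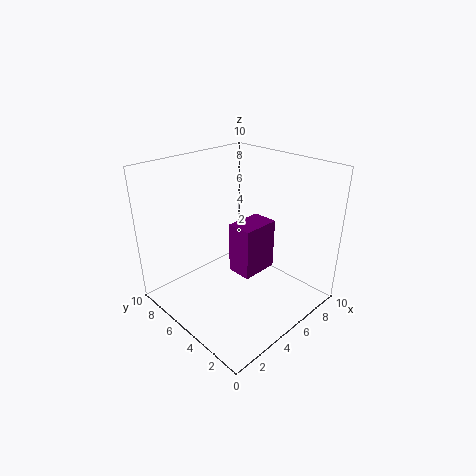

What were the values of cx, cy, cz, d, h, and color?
cx = 6, cy = 5, cz = 1, d = 2, h = 4, color = 'purple'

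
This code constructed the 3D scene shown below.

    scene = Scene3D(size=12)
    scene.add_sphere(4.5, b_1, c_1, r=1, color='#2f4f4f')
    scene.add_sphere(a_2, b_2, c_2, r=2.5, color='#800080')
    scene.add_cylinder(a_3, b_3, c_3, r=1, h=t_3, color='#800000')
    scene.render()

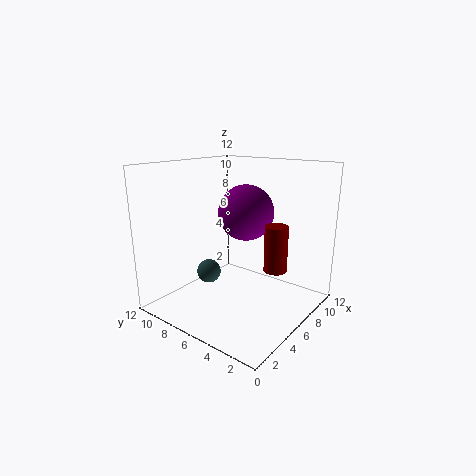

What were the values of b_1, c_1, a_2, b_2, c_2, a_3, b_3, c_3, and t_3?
b_1 = 8; c_1 = 3; a_2 = 8.5; b_2 = 7; c_2 = 7.5; a_3 = 8; b_3 = 3.5; c_3 = 3; t_3 = 4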